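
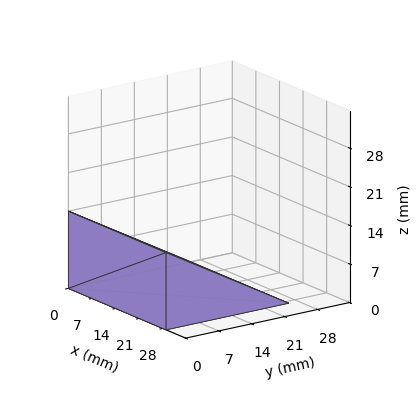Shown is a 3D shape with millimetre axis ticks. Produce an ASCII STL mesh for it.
Reading the render: the shape is a wedge (ramp): 29 × 26 mm base, rising to 14 mm along the y=0 edge and sloping linearly to z=0 at y=26 (dimensions read to the nearest mm from the axis ticks). For the STL, each face is triangulated and given an outward normal.

solid part
  facet normal 0.0000 0.0000 -1.0000
    outer loop
      vertex 29.000 26.000 0.000
      vertex 29.000 0.000 0.000
      vertex 0.000 0.000 0.000
    endloop
  endfacet
  facet normal 0.0000 0.0000 -1.0000
    outer loop
      vertex 0.000 26.000 0.000
      vertex 29.000 26.000 0.000
      vertex 0.000 0.000 0.000
    endloop
  endfacet
  facet normal 0.0000 -1.0000 0.0000
    outer loop
      vertex 0.000 0.000 0.000
      vertex 29.000 0.000 0.000
      vertex 29.000 0.000 14.000
    endloop
  endfacet
  facet normal 0.0000 -1.0000 0.0000
    outer loop
      vertex 0.000 0.000 0.000
      vertex 29.000 0.000 14.000
      vertex 0.000 0.000 14.000
    endloop
  endfacet
  facet normal 0.0000 0.4741 0.8805
    outer loop
      vertex 0.000 0.000 14.000
      vertex 29.000 0.000 14.000
      vertex 29.000 26.000 0.000
    endloop
  endfacet
  facet normal 0.0000 0.4741 0.8805
    outer loop
      vertex 0.000 0.000 14.000
      vertex 29.000 26.000 0.000
      vertex 0.000 26.000 0.000
    endloop
  endfacet
  facet normal -1.0000 0.0000 0.0000
    outer loop
      vertex 0.000 0.000 14.000
      vertex 0.000 26.000 0.000
      vertex 0.000 0.000 0.000
    endloop
  endfacet
  facet normal 1.0000 0.0000 0.0000
    outer loop
      vertex 29.000 0.000 0.000
      vertex 29.000 26.000 0.000
      vertex 29.000 0.000 14.000
    endloop
  endfacet
endsolid part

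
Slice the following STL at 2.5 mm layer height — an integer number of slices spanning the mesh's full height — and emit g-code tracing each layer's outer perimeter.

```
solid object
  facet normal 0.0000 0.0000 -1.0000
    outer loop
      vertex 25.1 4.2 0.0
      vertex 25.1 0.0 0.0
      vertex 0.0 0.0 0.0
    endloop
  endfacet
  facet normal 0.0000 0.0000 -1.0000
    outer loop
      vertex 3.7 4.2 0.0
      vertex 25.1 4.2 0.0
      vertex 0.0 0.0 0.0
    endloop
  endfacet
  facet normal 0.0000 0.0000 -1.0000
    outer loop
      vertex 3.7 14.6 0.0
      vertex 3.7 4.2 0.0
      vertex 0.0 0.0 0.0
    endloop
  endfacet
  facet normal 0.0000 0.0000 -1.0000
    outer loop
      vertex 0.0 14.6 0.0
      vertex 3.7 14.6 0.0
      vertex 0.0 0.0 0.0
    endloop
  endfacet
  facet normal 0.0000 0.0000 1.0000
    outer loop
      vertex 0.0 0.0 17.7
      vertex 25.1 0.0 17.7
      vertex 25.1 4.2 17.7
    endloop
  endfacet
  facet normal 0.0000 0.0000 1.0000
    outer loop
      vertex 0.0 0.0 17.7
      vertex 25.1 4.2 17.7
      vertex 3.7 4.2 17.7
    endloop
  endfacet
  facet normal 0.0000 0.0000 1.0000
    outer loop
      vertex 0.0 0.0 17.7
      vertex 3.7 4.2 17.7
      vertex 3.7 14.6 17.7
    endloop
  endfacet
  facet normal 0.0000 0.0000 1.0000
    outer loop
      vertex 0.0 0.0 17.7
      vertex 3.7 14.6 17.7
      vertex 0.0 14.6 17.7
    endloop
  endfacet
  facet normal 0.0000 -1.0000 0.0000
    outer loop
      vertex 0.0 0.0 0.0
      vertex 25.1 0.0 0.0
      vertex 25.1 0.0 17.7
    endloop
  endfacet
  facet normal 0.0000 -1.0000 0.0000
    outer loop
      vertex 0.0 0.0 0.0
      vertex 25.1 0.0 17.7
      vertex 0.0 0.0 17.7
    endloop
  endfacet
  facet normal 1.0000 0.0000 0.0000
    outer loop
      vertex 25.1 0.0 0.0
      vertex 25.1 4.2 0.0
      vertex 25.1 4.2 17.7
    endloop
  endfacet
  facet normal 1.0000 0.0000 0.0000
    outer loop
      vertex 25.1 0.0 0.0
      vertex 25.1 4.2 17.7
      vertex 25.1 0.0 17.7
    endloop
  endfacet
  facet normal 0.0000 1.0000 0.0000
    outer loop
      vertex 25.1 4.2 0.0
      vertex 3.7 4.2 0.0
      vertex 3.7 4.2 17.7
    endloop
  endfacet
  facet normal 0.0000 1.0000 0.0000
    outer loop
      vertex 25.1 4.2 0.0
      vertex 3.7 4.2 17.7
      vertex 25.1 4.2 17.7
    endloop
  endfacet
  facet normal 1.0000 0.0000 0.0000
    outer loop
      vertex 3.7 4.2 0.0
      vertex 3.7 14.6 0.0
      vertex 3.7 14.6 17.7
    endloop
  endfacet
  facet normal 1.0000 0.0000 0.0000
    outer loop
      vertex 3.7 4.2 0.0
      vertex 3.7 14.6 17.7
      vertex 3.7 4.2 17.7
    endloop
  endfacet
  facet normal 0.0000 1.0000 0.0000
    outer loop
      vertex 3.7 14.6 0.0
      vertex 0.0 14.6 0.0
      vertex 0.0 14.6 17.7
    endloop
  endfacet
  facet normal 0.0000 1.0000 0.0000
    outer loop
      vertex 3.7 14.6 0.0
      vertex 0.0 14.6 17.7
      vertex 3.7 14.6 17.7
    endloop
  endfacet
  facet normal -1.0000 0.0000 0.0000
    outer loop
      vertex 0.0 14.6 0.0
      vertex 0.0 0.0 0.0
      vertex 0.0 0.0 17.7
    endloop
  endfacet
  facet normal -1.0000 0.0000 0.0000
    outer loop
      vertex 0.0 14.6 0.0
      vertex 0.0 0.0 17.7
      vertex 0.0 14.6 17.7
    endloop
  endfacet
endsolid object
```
; perimeter-only toolpath
G21 ; units = mm
G90 ; absolute positioning
G28 ; home
; layer 1
G0 Z2.5
G0 X0.0 Y0.0
G1 X25.1 Y0.0
G1 X25.1 Y4.2
G1 X3.7 Y4.2
G1 X3.7 Y14.6
G1 X0.0 Y14.6
G1 X0.0 Y0.0
; layer 2
G0 Z5.1
G0 X0.0 Y0.0
G1 X25.1 Y0.0
G1 X25.1 Y4.2
G1 X3.7 Y4.2
G1 X3.7 Y14.6
G1 X0.0 Y14.6
G1 X0.0 Y0.0
; layer 3
G0 Z7.6
G0 X0.0 Y0.0
G1 X25.1 Y0.0
G1 X25.1 Y4.2
G1 X3.7 Y4.2
G1 X3.7 Y14.6
G1 X0.0 Y14.6
G1 X0.0 Y0.0
; layer 4
G0 Z10.1
G0 X0.0 Y0.0
G1 X25.1 Y0.0
G1 X25.1 Y4.2
G1 X3.7 Y4.2
G1 X3.7 Y14.6
G1 X0.0 Y14.6
G1 X0.0 Y0.0
; layer 5
G0 Z12.6
G0 X0.0 Y0.0
G1 X25.1 Y0.0
G1 X25.1 Y4.2
G1 X3.7 Y4.2
G1 X3.7 Y14.6
G1 X0.0 Y14.6
G1 X0.0 Y0.0
; layer 6
G0 Z15.2
G0 X0.0 Y0.0
G1 X25.1 Y0.0
G1 X25.1 Y4.2
G1 X3.7 Y4.2
G1 X3.7 Y14.6
G1 X0.0 Y14.6
G1 X0.0 Y0.0
; layer 7
G0 Z17.7
G0 X0.0 Y0.0
G1 X25.1 Y0.0
G1 X25.1 Y4.2
G1 X3.7 Y4.2
G1 X3.7 Y14.6
G1 X0.0 Y14.6
G1 X0.0 Y0.0
M2 ; end

The solid is an L-shaped prism: outer 25.1 × 14.6 mm, arm thicknesses ≈ 4.2 mm (horizontal) and 3.7 mm (vertical), extruded 17.7 mm in z. Slicing at Δz = 2.5 mm — 7 equal slices spanning the solid's height, so layer i sits at z = i·h/7 — gives 7 non-empty perimeters. Each is a 6-segment closed polygon; G0 lifts to the layer z and rapids to the start vertex, then G1 traces the edges.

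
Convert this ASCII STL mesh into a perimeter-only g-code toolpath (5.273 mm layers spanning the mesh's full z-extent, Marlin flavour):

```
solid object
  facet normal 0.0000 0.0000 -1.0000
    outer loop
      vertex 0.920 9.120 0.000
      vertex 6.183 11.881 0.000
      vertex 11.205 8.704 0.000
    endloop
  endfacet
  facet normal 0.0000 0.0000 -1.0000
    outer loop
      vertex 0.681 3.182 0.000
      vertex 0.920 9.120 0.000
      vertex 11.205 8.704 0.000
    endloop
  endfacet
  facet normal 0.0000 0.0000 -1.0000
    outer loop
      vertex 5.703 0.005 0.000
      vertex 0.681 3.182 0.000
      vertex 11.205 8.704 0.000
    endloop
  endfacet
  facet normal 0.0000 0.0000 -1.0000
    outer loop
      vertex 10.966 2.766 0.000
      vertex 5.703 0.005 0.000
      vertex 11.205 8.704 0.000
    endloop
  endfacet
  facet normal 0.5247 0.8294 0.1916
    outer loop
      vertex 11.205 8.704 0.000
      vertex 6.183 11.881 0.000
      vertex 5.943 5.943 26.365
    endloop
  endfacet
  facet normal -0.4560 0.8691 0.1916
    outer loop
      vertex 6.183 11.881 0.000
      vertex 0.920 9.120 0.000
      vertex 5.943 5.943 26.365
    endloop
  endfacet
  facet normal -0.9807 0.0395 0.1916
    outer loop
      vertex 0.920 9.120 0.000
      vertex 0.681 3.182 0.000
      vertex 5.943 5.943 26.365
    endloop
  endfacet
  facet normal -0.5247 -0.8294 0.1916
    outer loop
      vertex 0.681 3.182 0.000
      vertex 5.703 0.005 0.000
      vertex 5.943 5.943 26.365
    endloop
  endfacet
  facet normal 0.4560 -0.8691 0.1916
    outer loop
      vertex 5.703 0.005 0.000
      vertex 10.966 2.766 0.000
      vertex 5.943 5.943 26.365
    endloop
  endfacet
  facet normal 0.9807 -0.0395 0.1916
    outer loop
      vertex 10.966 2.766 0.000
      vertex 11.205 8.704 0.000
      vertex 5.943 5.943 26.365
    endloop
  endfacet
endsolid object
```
; perimeter-only toolpath
G21 ; units = mm
G90 ; absolute positioning
G28 ; home
; layer 1
G0 Z5.273
G0 X10.153 Y8.152
G1 X6.135 Y10.693
G1 X1.925 Y8.485
G1 X1.733 Y3.734
G1 X5.751 Y1.193
G1 X9.961 Y3.401
G1 X10.153 Y8.152
; layer 2
G0 Z10.546
G0 X9.100 Y7.600
G1 X6.087 Y9.506
G1 X2.929 Y7.849
G1 X2.786 Y4.286
G1 X5.799 Y2.380
G1 X8.957 Y4.037
G1 X9.100 Y7.600
; layer 3
G0 Z15.819
G0 X8.048 Y7.047
G1 X6.039 Y8.318
G1 X3.934 Y7.214
G1 X3.838 Y4.839
G1 X5.847 Y3.568
G1 X7.952 Y4.672
G1 X8.048 Y7.047
; layer 4
G0 Z21.092
G0 X6.995 Y6.495
G1 X5.991 Y7.131
G1 X4.938 Y6.578
G1 X4.891 Y5.391
G1 X5.895 Y4.755
G1 X6.948 Y5.308
G1 X6.995 Y6.495
M2 ; end

The solid is a regular 6-sided pyramid, base circumscribed radius ≈ 5.94 mm, apex at z ≈ 26.4 mm. Slicing at Δz = 5.273 mm — 5 equal slices spanning the solid's height, so layer i sits at z = i·h/5 — gives 4 non-empty perimeters. Each is a 6-segment closed polygon; G0 lifts to the layer z and rapids to the start vertex, then G1 traces the edges. The cross-section shrinks linearly with z (the slice at the apex is degenerate and omitted).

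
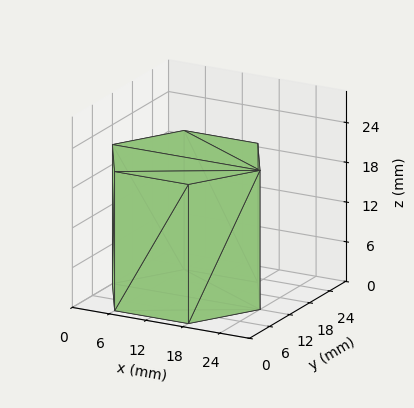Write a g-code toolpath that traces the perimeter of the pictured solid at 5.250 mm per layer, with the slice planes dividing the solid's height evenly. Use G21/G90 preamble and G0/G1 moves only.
Reading the render: the shape is a regular 6-sided prism (a cylinder approximated with 6 flat sides), circumscribed radius ≈ 12 mm, height ≈ 21 mm (dimensions read to the nearest mm from the axis ticks). For the g-code, the solid's height is divided into equal slices at the stated Δz and each level perimeter traced with G1 moves after a G0 lift.

; perimeter-only toolpath
G21 ; units = mm
G90 ; absolute positioning
G28 ; home
; layer 1
G0 Z5.250
G0 X24.000 Y12.000
G1 X18.000 Y22.392
G1 X6.000 Y22.392
G1 X0.000 Y12.000
G1 X6.000 Y1.608
G1 X18.000 Y1.608
G1 X24.000 Y12.000
; layer 2
G0 Z10.500
G0 X24.000 Y12.000
G1 X18.000 Y22.392
G1 X6.000 Y22.392
G1 X0.000 Y12.000
G1 X6.000 Y1.608
G1 X18.000 Y1.608
G1 X24.000 Y12.000
; layer 3
G0 Z15.750
G0 X24.000 Y12.000
G1 X18.000 Y22.392
G1 X6.000 Y22.392
G1 X0.000 Y12.000
G1 X6.000 Y1.608
G1 X18.000 Y1.608
G1 X24.000 Y12.000
; layer 4
G0 Z21.000
G0 X24.000 Y12.000
G1 X18.000 Y22.392
G1 X6.000 Y22.392
G1 X0.000 Y12.000
G1 X6.000 Y1.608
G1 X18.000 Y1.608
G1 X24.000 Y12.000
M2 ; end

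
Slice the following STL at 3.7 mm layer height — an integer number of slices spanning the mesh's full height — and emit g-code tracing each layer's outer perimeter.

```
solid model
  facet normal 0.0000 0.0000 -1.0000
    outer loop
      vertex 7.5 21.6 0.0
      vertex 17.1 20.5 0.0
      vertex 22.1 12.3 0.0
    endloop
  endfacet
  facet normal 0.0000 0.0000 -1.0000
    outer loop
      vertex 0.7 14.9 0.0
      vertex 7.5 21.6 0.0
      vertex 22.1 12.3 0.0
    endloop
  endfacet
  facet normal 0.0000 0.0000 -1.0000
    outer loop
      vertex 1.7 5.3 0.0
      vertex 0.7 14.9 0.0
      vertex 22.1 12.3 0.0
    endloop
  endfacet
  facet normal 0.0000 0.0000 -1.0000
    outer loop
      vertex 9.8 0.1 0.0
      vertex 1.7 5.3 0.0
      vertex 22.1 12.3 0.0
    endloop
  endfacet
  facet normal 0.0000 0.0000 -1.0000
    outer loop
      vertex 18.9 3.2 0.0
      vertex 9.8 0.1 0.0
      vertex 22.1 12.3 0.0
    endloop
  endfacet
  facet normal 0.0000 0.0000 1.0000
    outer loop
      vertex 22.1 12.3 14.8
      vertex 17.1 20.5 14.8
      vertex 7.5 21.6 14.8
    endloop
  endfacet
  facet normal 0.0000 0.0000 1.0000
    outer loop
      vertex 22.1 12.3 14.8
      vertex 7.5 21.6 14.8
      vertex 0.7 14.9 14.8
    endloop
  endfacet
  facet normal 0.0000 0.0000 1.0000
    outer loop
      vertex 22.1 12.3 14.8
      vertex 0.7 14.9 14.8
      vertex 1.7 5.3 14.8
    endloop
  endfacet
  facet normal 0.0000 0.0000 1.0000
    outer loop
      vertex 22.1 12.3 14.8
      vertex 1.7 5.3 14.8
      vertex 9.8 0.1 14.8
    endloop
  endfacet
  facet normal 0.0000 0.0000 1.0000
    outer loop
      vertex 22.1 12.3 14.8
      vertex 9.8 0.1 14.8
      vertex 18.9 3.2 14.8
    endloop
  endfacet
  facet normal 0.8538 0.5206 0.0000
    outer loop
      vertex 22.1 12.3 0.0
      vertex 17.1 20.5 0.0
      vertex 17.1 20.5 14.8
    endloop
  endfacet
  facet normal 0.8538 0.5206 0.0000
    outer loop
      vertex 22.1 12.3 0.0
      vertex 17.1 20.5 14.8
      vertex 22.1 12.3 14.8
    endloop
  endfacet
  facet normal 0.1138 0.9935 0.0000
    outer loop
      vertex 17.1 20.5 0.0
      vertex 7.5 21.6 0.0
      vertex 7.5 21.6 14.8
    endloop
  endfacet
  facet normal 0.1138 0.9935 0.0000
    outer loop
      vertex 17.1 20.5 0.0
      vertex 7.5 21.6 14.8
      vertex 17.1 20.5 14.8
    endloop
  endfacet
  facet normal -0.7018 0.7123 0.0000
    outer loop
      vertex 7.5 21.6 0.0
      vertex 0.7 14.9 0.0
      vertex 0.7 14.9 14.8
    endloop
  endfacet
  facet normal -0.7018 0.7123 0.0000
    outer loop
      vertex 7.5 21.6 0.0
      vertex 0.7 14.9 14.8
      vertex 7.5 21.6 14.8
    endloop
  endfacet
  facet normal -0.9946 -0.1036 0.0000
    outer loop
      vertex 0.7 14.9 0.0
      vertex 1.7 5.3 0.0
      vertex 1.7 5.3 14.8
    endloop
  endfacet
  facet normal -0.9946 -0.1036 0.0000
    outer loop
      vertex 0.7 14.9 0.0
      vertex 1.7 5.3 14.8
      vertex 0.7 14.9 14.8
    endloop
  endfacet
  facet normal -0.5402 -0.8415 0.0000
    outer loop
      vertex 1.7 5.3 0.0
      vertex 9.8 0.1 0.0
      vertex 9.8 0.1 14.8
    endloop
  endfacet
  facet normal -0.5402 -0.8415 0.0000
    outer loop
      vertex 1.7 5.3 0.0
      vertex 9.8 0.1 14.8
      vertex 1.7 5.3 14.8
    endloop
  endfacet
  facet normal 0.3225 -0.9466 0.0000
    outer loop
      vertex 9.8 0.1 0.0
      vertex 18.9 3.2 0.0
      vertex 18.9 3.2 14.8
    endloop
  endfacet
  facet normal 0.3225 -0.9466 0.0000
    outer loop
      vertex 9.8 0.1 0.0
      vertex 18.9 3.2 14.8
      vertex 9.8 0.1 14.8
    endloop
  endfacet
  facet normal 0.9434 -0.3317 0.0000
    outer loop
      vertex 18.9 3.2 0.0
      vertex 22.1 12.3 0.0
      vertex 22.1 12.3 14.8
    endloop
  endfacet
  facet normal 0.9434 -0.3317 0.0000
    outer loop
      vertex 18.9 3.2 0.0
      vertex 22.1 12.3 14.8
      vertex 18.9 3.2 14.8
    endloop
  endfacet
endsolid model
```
; perimeter-only toolpath
G21 ; units = mm
G90 ; absolute positioning
G28 ; home
; layer 1
G0 Z3.7
G0 X22.1 Y12.3
G1 X17.1 Y20.5
G1 X7.5 Y21.6
G1 X0.7 Y14.9
G1 X1.7 Y5.3
G1 X9.8 Y0.1
G1 X18.9 Y3.2
G1 X22.1 Y12.3
; layer 2
G0 Z7.4
G0 X22.1 Y12.3
G1 X17.1 Y20.5
G1 X7.5 Y21.6
G1 X0.7 Y14.9
G1 X1.7 Y5.3
G1 X9.8 Y0.1
G1 X18.9 Y3.2
G1 X22.1 Y12.3
; layer 3
G0 Z11.1
G0 X22.1 Y12.3
G1 X17.1 Y20.5
G1 X7.5 Y21.6
G1 X0.7 Y14.9
G1 X1.7 Y5.3
G1 X9.8 Y0.1
G1 X18.9 Y3.2
G1 X22.1 Y12.3
; layer 4
G0 Z14.8
G0 X22.1 Y12.3
G1 X17.1 Y20.5
G1 X7.5 Y21.6
G1 X0.7 Y14.9
G1 X1.7 Y5.3
G1 X9.8 Y0.1
G1 X18.9 Y3.2
G1 X22.1 Y12.3
M2 ; end

The solid is a regular 7-sided prism (a cylinder approximated with 7 flat sides), circumscribed radius ≈ 11.1 mm, height ≈ 14.8 mm. Slicing at Δz = 3.7 mm — 4 equal slices spanning the solid's height, so layer i sits at z = i·h/4 — gives 4 non-empty perimeters. Each is a 7-segment closed polygon; G0 lifts to the layer z and rapids to the start vertex, then G1 traces the edges.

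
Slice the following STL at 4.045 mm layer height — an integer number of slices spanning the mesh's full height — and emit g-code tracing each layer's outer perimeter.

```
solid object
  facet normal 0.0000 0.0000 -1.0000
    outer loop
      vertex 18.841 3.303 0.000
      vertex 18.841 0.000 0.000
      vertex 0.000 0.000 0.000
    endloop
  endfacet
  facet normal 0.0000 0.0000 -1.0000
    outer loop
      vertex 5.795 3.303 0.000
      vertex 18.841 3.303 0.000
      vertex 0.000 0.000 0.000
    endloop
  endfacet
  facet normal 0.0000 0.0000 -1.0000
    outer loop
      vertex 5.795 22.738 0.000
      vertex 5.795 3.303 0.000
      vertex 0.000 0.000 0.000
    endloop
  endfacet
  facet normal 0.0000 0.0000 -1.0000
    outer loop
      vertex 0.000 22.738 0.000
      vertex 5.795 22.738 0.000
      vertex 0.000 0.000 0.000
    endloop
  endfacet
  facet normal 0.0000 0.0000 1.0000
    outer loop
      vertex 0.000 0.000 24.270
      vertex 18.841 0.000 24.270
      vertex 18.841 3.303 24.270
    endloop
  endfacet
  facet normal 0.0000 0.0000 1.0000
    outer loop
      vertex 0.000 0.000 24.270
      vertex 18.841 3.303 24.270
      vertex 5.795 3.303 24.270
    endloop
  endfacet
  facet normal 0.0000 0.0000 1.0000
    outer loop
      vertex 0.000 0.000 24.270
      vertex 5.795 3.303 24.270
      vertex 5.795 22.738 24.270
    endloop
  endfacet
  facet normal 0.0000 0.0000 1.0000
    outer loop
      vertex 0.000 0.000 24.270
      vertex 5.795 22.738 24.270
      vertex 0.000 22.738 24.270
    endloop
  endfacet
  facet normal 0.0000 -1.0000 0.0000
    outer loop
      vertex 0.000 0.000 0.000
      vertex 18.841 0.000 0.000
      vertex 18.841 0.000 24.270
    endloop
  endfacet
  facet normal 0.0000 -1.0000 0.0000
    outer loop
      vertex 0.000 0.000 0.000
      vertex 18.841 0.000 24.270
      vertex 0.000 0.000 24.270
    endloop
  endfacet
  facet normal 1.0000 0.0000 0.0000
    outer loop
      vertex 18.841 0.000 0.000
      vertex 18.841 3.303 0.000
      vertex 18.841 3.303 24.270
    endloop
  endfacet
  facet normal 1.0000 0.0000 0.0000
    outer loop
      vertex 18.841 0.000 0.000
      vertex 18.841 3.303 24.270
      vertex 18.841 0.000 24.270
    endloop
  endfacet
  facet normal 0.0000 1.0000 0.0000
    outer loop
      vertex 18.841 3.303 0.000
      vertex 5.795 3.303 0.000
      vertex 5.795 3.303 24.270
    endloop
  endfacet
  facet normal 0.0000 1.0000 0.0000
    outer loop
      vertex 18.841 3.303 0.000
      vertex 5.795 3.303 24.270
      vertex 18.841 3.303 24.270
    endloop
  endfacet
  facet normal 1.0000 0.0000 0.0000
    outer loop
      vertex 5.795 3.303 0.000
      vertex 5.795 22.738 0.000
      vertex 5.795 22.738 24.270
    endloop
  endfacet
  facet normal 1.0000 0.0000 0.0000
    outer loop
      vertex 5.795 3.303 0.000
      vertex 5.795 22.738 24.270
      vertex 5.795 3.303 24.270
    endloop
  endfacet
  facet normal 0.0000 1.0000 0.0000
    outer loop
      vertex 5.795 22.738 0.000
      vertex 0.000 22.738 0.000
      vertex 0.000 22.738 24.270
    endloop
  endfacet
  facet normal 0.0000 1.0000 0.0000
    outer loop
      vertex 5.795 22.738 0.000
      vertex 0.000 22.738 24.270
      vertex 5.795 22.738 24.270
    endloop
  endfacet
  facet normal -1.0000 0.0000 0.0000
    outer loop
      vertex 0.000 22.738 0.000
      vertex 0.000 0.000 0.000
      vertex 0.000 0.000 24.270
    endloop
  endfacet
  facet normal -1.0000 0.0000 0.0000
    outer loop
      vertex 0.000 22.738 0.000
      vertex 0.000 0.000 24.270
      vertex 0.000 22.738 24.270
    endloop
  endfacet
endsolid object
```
; perimeter-only toolpath
G21 ; units = mm
G90 ; absolute positioning
G28 ; home
; layer 1
G0 Z4.045
G0 X0.000 Y0.000
G1 X18.841 Y0.000
G1 X18.841 Y3.303
G1 X5.795 Y3.303
G1 X5.795 Y22.738
G1 X0.000 Y22.738
G1 X0.000 Y0.000
; layer 2
G0 Z8.090
G0 X0.000 Y0.000
G1 X18.841 Y0.000
G1 X18.841 Y3.303
G1 X5.795 Y3.303
G1 X5.795 Y22.738
G1 X0.000 Y22.738
G1 X0.000 Y0.000
; layer 3
G0 Z12.135
G0 X0.000 Y0.000
G1 X18.841 Y0.000
G1 X18.841 Y3.303
G1 X5.795 Y3.303
G1 X5.795 Y22.738
G1 X0.000 Y22.738
G1 X0.000 Y0.000
; layer 4
G0 Z16.180
G0 X0.000 Y0.000
G1 X18.841 Y0.000
G1 X18.841 Y3.303
G1 X5.795 Y3.303
G1 X5.795 Y22.738
G1 X0.000 Y22.738
G1 X0.000 Y0.000
; layer 5
G0 Z20.225
G0 X0.000 Y0.000
G1 X18.841 Y0.000
G1 X18.841 Y3.303
G1 X5.795 Y3.303
G1 X5.795 Y22.738
G1 X0.000 Y22.738
G1 X0.000 Y0.000
; layer 6
G0 Z24.270
G0 X0.000 Y0.000
G1 X18.841 Y0.000
G1 X18.841 Y3.303
G1 X5.795 Y3.303
G1 X5.795 Y22.738
G1 X0.000 Y22.738
G1 X0.000 Y0.000
M2 ; end

The solid is an L-shaped prism: outer 18.8 × 22.7 mm, arm thicknesses ≈ 3.3 mm (horizontal) and 5.79 mm (vertical), extruded 24.3 mm in z. Slicing at Δz = 4.045 mm — 6 equal slices spanning the solid's height, so layer i sits at z = i·h/6 — gives 6 non-empty perimeters. Each is a 6-segment closed polygon; G0 lifts to the layer z and rapids to the start vertex, then G1 traces the edges.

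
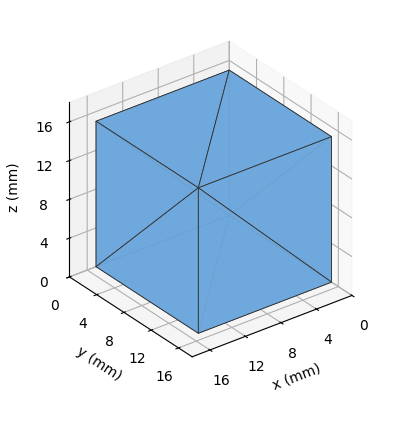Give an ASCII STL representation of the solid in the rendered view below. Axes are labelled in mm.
Reading the render: the shape is a rectangular box, roughly 15 × 15 mm footprint and 15 mm tall (dimensions read to the nearest mm from the axis ticks). For the STL, each face is triangulated and given an outward normal.

solid part
  facet normal 0.0000 0.0000 -1.0000
    outer loop
      vertex 15.00 15.00 0.00
      vertex 15.00 0.00 0.00
      vertex 0.00 0.00 0.00
    endloop
  endfacet
  facet normal 0.0000 0.0000 -1.0000
    outer loop
      vertex 0.00 15.00 0.00
      vertex 15.00 15.00 0.00
      vertex 0.00 0.00 0.00
    endloop
  endfacet
  facet normal 0.0000 0.0000 1.0000
    outer loop
      vertex 0.00 0.00 15.00
      vertex 15.00 0.00 15.00
      vertex 15.00 15.00 15.00
    endloop
  endfacet
  facet normal 0.0000 0.0000 1.0000
    outer loop
      vertex 0.00 0.00 15.00
      vertex 15.00 15.00 15.00
      vertex 0.00 15.00 15.00
    endloop
  endfacet
  facet normal 0.0000 -1.0000 0.0000
    outer loop
      vertex 0.00 0.00 0.00
      vertex 15.00 0.00 0.00
      vertex 15.00 0.00 15.00
    endloop
  endfacet
  facet normal 0.0000 -1.0000 0.0000
    outer loop
      vertex 0.00 0.00 0.00
      vertex 15.00 0.00 15.00
      vertex 0.00 0.00 15.00
    endloop
  endfacet
  facet normal 0.0000 1.0000 0.0000
    outer loop
      vertex 15.00 15.00 15.00
      vertex 15.00 15.00 0.00
      vertex 0.00 15.00 0.00
    endloop
  endfacet
  facet normal 0.0000 1.0000 0.0000
    outer loop
      vertex 0.00 15.00 15.00
      vertex 15.00 15.00 15.00
      vertex 0.00 15.00 0.00
    endloop
  endfacet
  facet normal -1.0000 0.0000 0.0000
    outer loop
      vertex 0.00 15.00 15.00
      vertex 0.00 15.00 0.00
      vertex 0.00 0.00 0.00
    endloop
  endfacet
  facet normal -1.0000 0.0000 0.0000
    outer loop
      vertex 0.00 0.00 15.00
      vertex 0.00 15.00 15.00
      vertex 0.00 0.00 0.00
    endloop
  endfacet
  facet normal 1.0000 0.0000 0.0000
    outer loop
      vertex 15.00 0.00 0.00
      vertex 15.00 15.00 0.00
      vertex 15.00 15.00 15.00
    endloop
  endfacet
  facet normal 1.0000 0.0000 0.0000
    outer loop
      vertex 15.00 0.00 0.00
      vertex 15.00 15.00 15.00
      vertex 15.00 0.00 15.00
    endloop
  endfacet
endsolid part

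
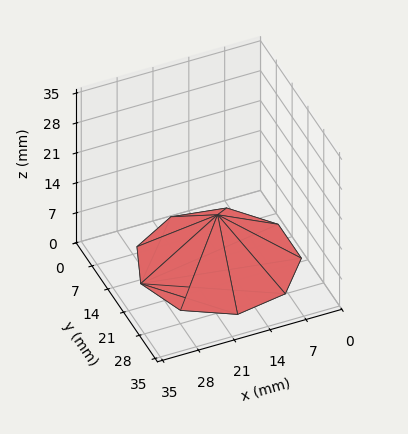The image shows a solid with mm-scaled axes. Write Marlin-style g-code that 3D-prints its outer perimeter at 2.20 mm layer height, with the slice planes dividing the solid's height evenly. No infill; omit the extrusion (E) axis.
Reading the render: the shape is a regular 9-sided pyramid, base circumscribed radius ≈ 15 mm, apex at z ≈ 11 mm (dimensions read to the nearest mm from the axis ticks). For the g-code, the solid's height is divided into equal slices at the stated Δz and each level perimeter traced with G1 moves after a G0 lift.

; perimeter-only toolpath
G21 ; units = mm
G90 ; absolute positioning
G28 ; home
; layer 1
G0 Z2.20
G0 X27.00 Y15.00
G1 X24.19 Y22.71
G1 X17.08 Y26.82
G1 X9.00 Y25.39
G1 X3.72 Y19.10
G1 X3.72 Y10.90
G1 X9.00 Y4.61
G1 X17.08 Y3.18
G1 X24.19 Y7.29
G1 X27.00 Y15.00
; layer 2
G0 Z4.40
G0 X24.00 Y15.00
G1 X21.89 Y20.78
G1 X16.56 Y23.86
G1 X10.50 Y22.79
G1 X6.54 Y18.08
G1 X6.54 Y11.92
G1 X10.50 Y7.21
G1 X16.56 Y6.14
G1 X21.89 Y9.22
G1 X24.00 Y15.00
; layer 3
G0 Z6.60
G0 X21.00 Y15.00
G1 X19.60 Y18.86
G1 X16.04 Y20.91
G1 X12.00 Y20.20
G1 X9.36 Y17.05
G1 X9.36 Y12.95
G1 X12.00 Y9.80
G1 X16.04 Y9.09
G1 X19.60 Y11.14
G1 X21.00 Y15.00
; layer 4
G0 Z8.80
G0 X18.00 Y15.00
G1 X17.30 Y16.93
G1 X15.52 Y17.95
G1 X13.50 Y17.60
G1 X12.18 Y16.03
G1 X12.18 Y13.97
G1 X13.50 Y12.40
G1 X15.52 Y12.05
G1 X17.30 Y13.07
G1 X18.00 Y15.00
M2 ; end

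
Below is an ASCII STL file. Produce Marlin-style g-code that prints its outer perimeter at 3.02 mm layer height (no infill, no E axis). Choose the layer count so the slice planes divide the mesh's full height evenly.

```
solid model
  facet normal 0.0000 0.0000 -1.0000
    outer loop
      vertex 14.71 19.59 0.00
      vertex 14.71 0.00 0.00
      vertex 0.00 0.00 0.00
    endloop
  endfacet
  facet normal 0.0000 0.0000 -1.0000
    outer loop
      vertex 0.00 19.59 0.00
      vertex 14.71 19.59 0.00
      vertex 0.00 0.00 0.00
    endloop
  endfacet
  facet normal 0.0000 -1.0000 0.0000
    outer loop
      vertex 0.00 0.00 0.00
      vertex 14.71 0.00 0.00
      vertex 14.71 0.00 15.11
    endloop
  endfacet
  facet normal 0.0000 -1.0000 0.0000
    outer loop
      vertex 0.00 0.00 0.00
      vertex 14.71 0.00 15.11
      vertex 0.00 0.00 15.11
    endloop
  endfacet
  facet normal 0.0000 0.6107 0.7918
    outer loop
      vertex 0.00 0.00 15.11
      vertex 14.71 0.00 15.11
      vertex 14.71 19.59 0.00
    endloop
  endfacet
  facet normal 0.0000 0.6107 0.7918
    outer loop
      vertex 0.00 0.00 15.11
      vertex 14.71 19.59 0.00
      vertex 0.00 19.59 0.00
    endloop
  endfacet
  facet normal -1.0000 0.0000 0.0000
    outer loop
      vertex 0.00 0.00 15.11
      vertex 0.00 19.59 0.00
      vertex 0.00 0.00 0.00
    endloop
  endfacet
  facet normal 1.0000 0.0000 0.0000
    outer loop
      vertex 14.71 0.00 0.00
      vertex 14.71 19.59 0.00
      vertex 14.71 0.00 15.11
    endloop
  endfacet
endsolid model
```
; perimeter-only toolpath
G21 ; units = mm
G90 ; absolute positioning
G28 ; home
; layer 1
G0 Z3.02
G0 X0.00 Y0.00
G1 X14.71 Y0.00
G1 X14.71 Y15.67
G1 X0.00 Y15.67
G1 X0.00 Y0.00
; layer 2
G0 Z6.04
G0 X0.00 Y0.00
G1 X14.71 Y0.00
G1 X14.71 Y11.75
G1 X0.00 Y11.75
G1 X0.00 Y0.00
; layer 3
G0 Z9.07
G0 X0.00 Y0.00
G1 X14.71 Y0.00
G1 X14.71 Y7.84
G1 X0.00 Y7.84
G1 X0.00 Y0.00
; layer 4
G0 Z12.09
G0 X0.00 Y0.00
G1 X14.71 Y0.00
G1 X14.71 Y3.92
G1 X0.00 Y3.92
G1 X0.00 Y0.00
M2 ; end

The solid is a wedge (ramp): 14.7 × 19.6 mm base, rising to 15.1 mm along the y=0 edge and sloping linearly to z=0 at y=19.6. Slicing at Δz = 3.02 mm — 5 equal slices spanning the solid's height, so layer i sits at z = i·h/5 — gives 4 non-empty perimeters. Each is a 4-segment closed polygon; G0 lifts to the layer z and rapids to the start vertex, then G1 traces the edges. The cross-section shrinks linearly with z (the slice at the apex is degenerate and omitted).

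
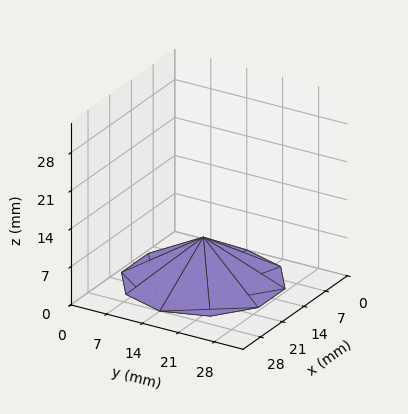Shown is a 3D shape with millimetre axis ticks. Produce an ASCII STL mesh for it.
Reading the render: the shape is a regular 10-sided pyramid, base circumscribed radius ≈ 14 mm, apex at z ≈ 8 mm (dimensions read to the nearest mm from the axis ticks). For the STL, each face is triangulated and given an outward normal.

solid part
  facet normal 0.0000 0.0000 -1.0000
    outer loop
      vertex 18.326 27.315 0.000
      vertex 25.326 22.229 0.000
      vertex 28.000 14.000 0.000
    endloop
  endfacet
  facet normal 0.0000 0.0000 -1.0000
    outer loop
      vertex 9.674 27.315 0.000
      vertex 18.326 27.315 0.000
      vertex 28.000 14.000 0.000
    endloop
  endfacet
  facet normal 0.0000 0.0000 -1.0000
    outer loop
      vertex 2.674 22.229 0.000
      vertex 9.674 27.315 0.000
      vertex 28.000 14.000 0.000
    endloop
  endfacet
  facet normal 0.0000 0.0000 -1.0000
    outer loop
      vertex 0.000 14.000 0.000
      vertex 2.674 22.229 0.000
      vertex 28.000 14.000 0.000
    endloop
  endfacet
  facet normal 0.0000 0.0000 -1.0000
    outer loop
      vertex 2.674 5.771 0.000
      vertex 0.000 14.000 0.000
      vertex 28.000 14.000 0.000
    endloop
  endfacet
  facet normal 0.0000 0.0000 -1.0000
    outer loop
      vertex 9.674 0.685 0.000
      vertex 2.674 5.771 0.000
      vertex 28.000 14.000 0.000
    endloop
  endfacet
  facet normal 0.0000 0.0000 -1.0000
    outer loop
      vertex 18.326 0.685 0.000
      vertex 9.674 0.685 0.000
      vertex 28.000 14.000 0.000
    endloop
  endfacet
  facet normal 0.0000 0.0000 -1.0000
    outer loop
      vertex 25.326 5.771 0.000
      vertex 18.326 0.685 0.000
      vertex 28.000 14.000 0.000
    endloop
  endfacet
  facet normal 0.4898 0.1592 0.8572
    outer loop
      vertex 28.000 14.000 0.000
      vertex 25.326 22.229 0.000
      vertex 14.000 14.000 8.000
    endloop
  endfacet
  facet normal 0.3027 0.4167 0.8572
    outer loop
      vertex 25.326 22.229 0.000
      vertex 18.326 27.315 0.000
      vertex 14.000 14.000 8.000
    endloop
  endfacet
  facet normal 0.0000 0.5150 0.8572
    outer loop
      vertex 18.326 27.315 0.000
      vertex 9.674 27.315 0.000
      vertex 14.000 14.000 8.000
    endloop
  endfacet
  facet normal -0.3027 0.4167 0.8572
    outer loop
      vertex 9.674 27.315 0.000
      vertex 2.674 22.229 0.000
      vertex 14.000 14.000 8.000
    endloop
  endfacet
  facet normal -0.4898 0.1592 0.8572
    outer loop
      vertex 2.674 22.229 0.000
      vertex 0.000 14.000 0.000
      vertex 14.000 14.000 8.000
    endloop
  endfacet
  facet normal -0.4898 -0.1592 0.8572
    outer loop
      vertex 0.000 14.000 0.000
      vertex 2.674 5.771 0.000
      vertex 14.000 14.000 8.000
    endloop
  endfacet
  facet normal -0.3027 -0.4167 0.8572
    outer loop
      vertex 2.674 5.771 0.000
      vertex 9.674 0.685 0.000
      vertex 14.000 14.000 8.000
    endloop
  endfacet
  facet normal 0.0000 -0.5150 0.8572
    outer loop
      vertex 9.674 0.685 0.000
      vertex 18.326 0.685 0.000
      vertex 14.000 14.000 8.000
    endloop
  endfacet
  facet normal 0.3027 -0.4167 0.8572
    outer loop
      vertex 18.326 0.685 0.000
      vertex 25.326 5.771 0.000
      vertex 14.000 14.000 8.000
    endloop
  endfacet
  facet normal 0.4898 -0.1592 0.8572
    outer loop
      vertex 25.326 5.771 0.000
      vertex 28.000 14.000 0.000
      vertex 14.000 14.000 8.000
    endloop
  endfacet
endsolid part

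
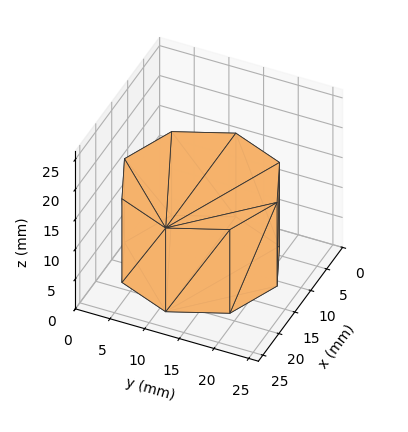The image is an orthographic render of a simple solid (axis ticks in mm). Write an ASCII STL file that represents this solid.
Reading the render: the shape is a regular 8-sided prism (a cylinder approximated with 8 flat sides), circumscribed radius ≈ 11 mm, height ≈ 14 mm (dimensions read to the nearest mm from the axis ticks). For the STL, each face is triangulated and given an outward normal.

solid part
  facet normal 0.0000 0.0000 -1.0000
    outer loop
      vertex 11.00 22.00 0.00
      vertex 18.78 18.78 0.00
      vertex 22.00 11.00 0.00
    endloop
  endfacet
  facet normal 0.0000 0.0000 -1.0000
    outer loop
      vertex 3.22 18.78 0.00
      vertex 11.00 22.00 0.00
      vertex 22.00 11.00 0.00
    endloop
  endfacet
  facet normal 0.0000 0.0000 -1.0000
    outer loop
      vertex 0.00 11.00 0.00
      vertex 3.22 18.78 0.00
      vertex 22.00 11.00 0.00
    endloop
  endfacet
  facet normal 0.0000 0.0000 -1.0000
    outer loop
      vertex 3.22 3.22 0.00
      vertex 0.00 11.00 0.00
      vertex 22.00 11.00 0.00
    endloop
  endfacet
  facet normal 0.0000 0.0000 -1.0000
    outer loop
      vertex 11.00 0.00 0.00
      vertex 3.22 3.22 0.00
      vertex 22.00 11.00 0.00
    endloop
  endfacet
  facet normal 0.0000 0.0000 -1.0000
    outer loop
      vertex 18.78 3.22 0.00
      vertex 11.00 0.00 0.00
      vertex 22.00 11.00 0.00
    endloop
  endfacet
  facet normal 0.0000 0.0000 1.0000
    outer loop
      vertex 22.00 11.00 14.00
      vertex 18.78 18.78 14.00
      vertex 11.00 22.00 14.00
    endloop
  endfacet
  facet normal 0.0000 0.0000 1.0000
    outer loop
      vertex 22.00 11.00 14.00
      vertex 11.00 22.00 14.00
      vertex 3.22 18.78 14.00
    endloop
  endfacet
  facet normal 0.0000 0.0000 1.0000
    outer loop
      vertex 22.00 11.00 14.00
      vertex 3.22 18.78 14.00
      vertex 0.00 11.00 14.00
    endloop
  endfacet
  facet normal 0.0000 0.0000 1.0000
    outer loop
      vertex 22.00 11.00 14.00
      vertex 0.00 11.00 14.00
      vertex 3.22 3.22 14.00
    endloop
  endfacet
  facet normal 0.0000 0.0000 1.0000
    outer loop
      vertex 22.00 11.00 14.00
      vertex 3.22 3.22 14.00
      vertex 11.00 0.00 14.00
    endloop
  endfacet
  facet normal 0.0000 0.0000 1.0000
    outer loop
      vertex 22.00 11.00 14.00
      vertex 11.00 0.00 14.00
      vertex 18.78 3.22 14.00
    endloop
  endfacet
  facet normal 0.9240 0.3824 0.0000
    outer loop
      vertex 22.00 11.00 0.00
      vertex 18.78 18.78 0.00
      vertex 18.78 18.78 14.00
    endloop
  endfacet
  facet normal 0.9240 0.3824 0.0000
    outer loop
      vertex 22.00 11.00 0.00
      vertex 18.78 18.78 14.00
      vertex 22.00 11.00 14.00
    endloop
  endfacet
  facet normal 0.3824 0.9240 0.0000
    outer loop
      vertex 18.78 18.78 0.00
      vertex 11.00 22.00 0.00
      vertex 11.00 22.00 14.00
    endloop
  endfacet
  facet normal 0.3824 0.9240 0.0000
    outer loop
      vertex 18.78 18.78 0.00
      vertex 11.00 22.00 14.00
      vertex 18.78 18.78 14.00
    endloop
  endfacet
  facet normal -0.3824 0.9240 0.0000
    outer loop
      vertex 11.00 22.00 0.00
      vertex 3.22 18.78 0.00
      vertex 3.22 18.78 14.00
    endloop
  endfacet
  facet normal -0.3824 0.9240 0.0000
    outer loop
      vertex 11.00 22.00 0.00
      vertex 3.22 18.78 14.00
      vertex 11.00 22.00 14.00
    endloop
  endfacet
  facet normal -0.9240 0.3824 0.0000
    outer loop
      vertex 3.22 18.78 0.00
      vertex 0.00 11.00 0.00
      vertex 0.00 11.00 14.00
    endloop
  endfacet
  facet normal -0.9240 0.3824 0.0000
    outer loop
      vertex 3.22 18.78 0.00
      vertex 0.00 11.00 14.00
      vertex 3.22 18.78 14.00
    endloop
  endfacet
  facet normal -0.9240 -0.3824 0.0000
    outer loop
      vertex 0.00 11.00 0.00
      vertex 3.22 3.22 0.00
      vertex 3.22 3.22 14.00
    endloop
  endfacet
  facet normal -0.9240 -0.3824 0.0000
    outer loop
      vertex 0.00 11.00 0.00
      vertex 3.22 3.22 14.00
      vertex 0.00 11.00 14.00
    endloop
  endfacet
  facet normal -0.3824 -0.9240 0.0000
    outer loop
      vertex 3.22 3.22 0.00
      vertex 11.00 0.00 0.00
      vertex 11.00 0.00 14.00
    endloop
  endfacet
  facet normal -0.3824 -0.9240 0.0000
    outer loop
      vertex 3.22 3.22 0.00
      vertex 11.00 0.00 14.00
      vertex 3.22 3.22 14.00
    endloop
  endfacet
  facet normal 0.3824 -0.9240 0.0000
    outer loop
      vertex 11.00 0.00 0.00
      vertex 18.78 3.22 0.00
      vertex 18.78 3.22 14.00
    endloop
  endfacet
  facet normal 0.3824 -0.9240 0.0000
    outer loop
      vertex 11.00 0.00 0.00
      vertex 18.78 3.22 14.00
      vertex 11.00 0.00 14.00
    endloop
  endfacet
  facet normal 0.9240 -0.3824 0.0000
    outer loop
      vertex 18.78 3.22 0.00
      vertex 22.00 11.00 0.00
      vertex 22.00 11.00 14.00
    endloop
  endfacet
  facet normal 0.9240 -0.3824 0.0000
    outer loop
      vertex 18.78 3.22 0.00
      vertex 22.00 11.00 14.00
      vertex 18.78 3.22 14.00
    endloop
  endfacet
endsolid part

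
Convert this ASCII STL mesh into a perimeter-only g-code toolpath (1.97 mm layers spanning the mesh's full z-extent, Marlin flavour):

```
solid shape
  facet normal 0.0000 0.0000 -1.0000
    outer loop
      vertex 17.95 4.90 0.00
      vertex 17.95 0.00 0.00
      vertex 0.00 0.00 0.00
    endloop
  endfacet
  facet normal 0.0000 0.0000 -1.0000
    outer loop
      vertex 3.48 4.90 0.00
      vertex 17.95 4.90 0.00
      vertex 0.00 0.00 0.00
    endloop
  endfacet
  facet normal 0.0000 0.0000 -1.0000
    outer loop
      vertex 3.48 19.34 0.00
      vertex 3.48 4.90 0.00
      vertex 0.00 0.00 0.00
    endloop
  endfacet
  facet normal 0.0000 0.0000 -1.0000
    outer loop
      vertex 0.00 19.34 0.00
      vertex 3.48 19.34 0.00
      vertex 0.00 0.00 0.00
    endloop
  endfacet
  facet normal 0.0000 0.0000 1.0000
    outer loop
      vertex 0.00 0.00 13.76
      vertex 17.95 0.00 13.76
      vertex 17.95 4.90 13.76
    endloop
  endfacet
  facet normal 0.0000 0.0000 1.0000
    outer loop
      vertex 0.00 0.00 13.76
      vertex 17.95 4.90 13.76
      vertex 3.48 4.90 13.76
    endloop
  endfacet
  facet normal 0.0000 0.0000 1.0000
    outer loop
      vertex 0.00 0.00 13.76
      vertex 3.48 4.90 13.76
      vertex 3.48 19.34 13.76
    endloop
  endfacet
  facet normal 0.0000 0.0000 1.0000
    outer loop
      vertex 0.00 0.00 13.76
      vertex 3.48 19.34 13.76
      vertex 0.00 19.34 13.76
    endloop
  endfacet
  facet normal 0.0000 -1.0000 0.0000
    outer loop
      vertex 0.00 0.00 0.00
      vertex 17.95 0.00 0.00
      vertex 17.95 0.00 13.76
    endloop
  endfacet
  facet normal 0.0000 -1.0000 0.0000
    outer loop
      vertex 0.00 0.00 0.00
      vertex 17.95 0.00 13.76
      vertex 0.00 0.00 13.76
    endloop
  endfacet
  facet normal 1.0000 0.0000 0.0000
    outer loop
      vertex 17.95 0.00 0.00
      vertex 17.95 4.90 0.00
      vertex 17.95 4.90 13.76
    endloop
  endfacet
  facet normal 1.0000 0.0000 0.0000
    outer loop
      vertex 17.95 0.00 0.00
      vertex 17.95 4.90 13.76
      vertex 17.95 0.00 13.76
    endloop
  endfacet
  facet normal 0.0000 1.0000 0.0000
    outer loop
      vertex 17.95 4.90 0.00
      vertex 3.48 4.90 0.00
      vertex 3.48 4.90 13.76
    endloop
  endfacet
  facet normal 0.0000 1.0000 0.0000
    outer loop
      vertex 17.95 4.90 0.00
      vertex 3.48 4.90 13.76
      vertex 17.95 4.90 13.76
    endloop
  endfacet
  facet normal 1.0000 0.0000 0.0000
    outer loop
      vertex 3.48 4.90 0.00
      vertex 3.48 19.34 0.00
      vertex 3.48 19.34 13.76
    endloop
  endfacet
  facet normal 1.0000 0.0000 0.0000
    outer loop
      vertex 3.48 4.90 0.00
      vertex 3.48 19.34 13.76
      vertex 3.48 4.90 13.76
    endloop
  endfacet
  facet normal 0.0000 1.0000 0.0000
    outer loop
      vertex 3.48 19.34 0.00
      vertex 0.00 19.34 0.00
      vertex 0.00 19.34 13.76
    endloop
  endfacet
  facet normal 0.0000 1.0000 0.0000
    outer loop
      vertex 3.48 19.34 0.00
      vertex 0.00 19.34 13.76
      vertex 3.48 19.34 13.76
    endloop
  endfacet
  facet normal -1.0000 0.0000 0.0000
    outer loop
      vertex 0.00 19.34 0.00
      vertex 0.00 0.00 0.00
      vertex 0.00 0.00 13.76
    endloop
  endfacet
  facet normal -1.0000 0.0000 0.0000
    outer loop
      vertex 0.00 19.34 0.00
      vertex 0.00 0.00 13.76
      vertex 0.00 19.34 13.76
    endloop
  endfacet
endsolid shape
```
; perimeter-only toolpath
G21 ; units = mm
G90 ; absolute positioning
G28 ; home
; layer 1
G0 Z1.97
G0 X0.00 Y0.00
G1 X17.95 Y0.00
G1 X17.95 Y4.90
G1 X3.48 Y4.90
G1 X3.48 Y19.34
G1 X0.00 Y19.34
G1 X0.00 Y0.00
; layer 2
G0 Z3.93
G0 X0.00 Y0.00
G1 X17.95 Y0.00
G1 X17.95 Y4.90
G1 X3.48 Y4.90
G1 X3.48 Y19.34
G1 X0.00 Y19.34
G1 X0.00 Y0.00
; layer 3
G0 Z5.90
G0 X0.00 Y0.00
G1 X17.95 Y0.00
G1 X17.95 Y4.90
G1 X3.48 Y4.90
G1 X3.48 Y19.34
G1 X0.00 Y19.34
G1 X0.00 Y0.00
; layer 4
G0 Z7.86
G0 X0.00 Y0.00
G1 X17.95 Y0.00
G1 X17.95 Y4.90
G1 X3.48 Y4.90
G1 X3.48 Y19.34
G1 X0.00 Y19.34
G1 X0.00 Y0.00
; layer 5
G0 Z9.83
G0 X0.00 Y0.00
G1 X17.95 Y0.00
G1 X17.95 Y4.90
G1 X3.48 Y4.90
G1 X3.48 Y19.34
G1 X0.00 Y19.34
G1 X0.00 Y0.00
; layer 6
G0 Z11.79
G0 X0.00 Y0.00
G1 X17.95 Y0.00
G1 X17.95 Y4.90
G1 X3.48 Y4.90
G1 X3.48 Y19.34
G1 X0.00 Y19.34
G1 X0.00 Y0.00
; layer 7
G0 Z13.76
G0 X0.00 Y0.00
G1 X17.95 Y0.00
G1 X17.95 Y4.90
G1 X3.48 Y4.90
G1 X3.48 Y19.34
G1 X0.00 Y19.34
G1 X0.00 Y0.00
M2 ; end

The solid is an L-shaped prism: outer 17.9 × 19.3 mm, arm thicknesses ≈ 4.9 mm (horizontal) and 3.48 mm (vertical), extruded 13.8 mm in z. Slicing at Δz = 1.97 mm — 7 equal slices spanning the solid's height, so layer i sits at z = i·h/7 — gives 7 non-empty perimeters. Each is a 6-segment closed polygon; G0 lifts to the layer z and rapids to the start vertex, then G1 traces the edges.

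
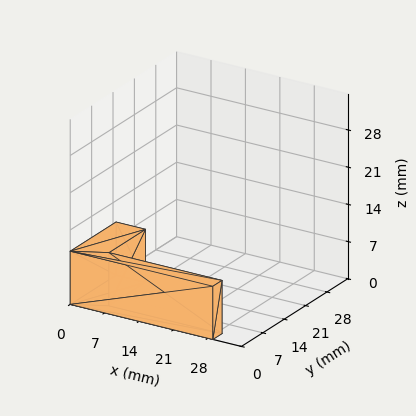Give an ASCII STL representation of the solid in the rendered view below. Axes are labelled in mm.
Reading the render: the shape is an L-shaped prism: outer 29 × 15 mm, arm thicknesses ≈ 3 mm (horizontal) and 6 mm (vertical), extruded 10 mm in z (dimensions read to the nearest mm from the axis ticks). For the STL, each face is triangulated and given an outward normal.

solid part
  facet normal 0.0000 0.0000 -1.0000
    outer loop
      vertex 29.00 3.00 0.00
      vertex 29.00 0.00 0.00
      vertex 0.00 0.00 0.00
    endloop
  endfacet
  facet normal 0.0000 0.0000 -1.0000
    outer loop
      vertex 6.00 3.00 0.00
      vertex 29.00 3.00 0.00
      vertex 0.00 0.00 0.00
    endloop
  endfacet
  facet normal 0.0000 0.0000 -1.0000
    outer loop
      vertex 6.00 15.00 0.00
      vertex 6.00 3.00 0.00
      vertex 0.00 0.00 0.00
    endloop
  endfacet
  facet normal 0.0000 0.0000 -1.0000
    outer loop
      vertex 0.00 15.00 0.00
      vertex 6.00 15.00 0.00
      vertex 0.00 0.00 0.00
    endloop
  endfacet
  facet normal 0.0000 0.0000 1.0000
    outer loop
      vertex 0.00 0.00 10.00
      vertex 29.00 0.00 10.00
      vertex 29.00 3.00 10.00
    endloop
  endfacet
  facet normal 0.0000 0.0000 1.0000
    outer loop
      vertex 0.00 0.00 10.00
      vertex 29.00 3.00 10.00
      vertex 6.00 3.00 10.00
    endloop
  endfacet
  facet normal 0.0000 0.0000 1.0000
    outer loop
      vertex 0.00 0.00 10.00
      vertex 6.00 3.00 10.00
      vertex 6.00 15.00 10.00
    endloop
  endfacet
  facet normal 0.0000 0.0000 1.0000
    outer loop
      vertex 0.00 0.00 10.00
      vertex 6.00 15.00 10.00
      vertex 0.00 15.00 10.00
    endloop
  endfacet
  facet normal 0.0000 -1.0000 0.0000
    outer loop
      vertex 0.00 0.00 0.00
      vertex 29.00 0.00 0.00
      vertex 29.00 0.00 10.00
    endloop
  endfacet
  facet normal 0.0000 -1.0000 0.0000
    outer loop
      vertex 0.00 0.00 0.00
      vertex 29.00 0.00 10.00
      vertex 0.00 0.00 10.00
    endloop
  endfacet
  facet normal 1.0000 0.0000 0.0000
    outer loop
      vertex 29.00 0.00 0.00
      vertex 29.00 3.00 0.00
      vertex 29.00 3.00 10.00
    endloop
  endfacet
  facet normal 1.0000 0.0000 0.0000
    outer loop
      vertex 29.00 0.00 0.00
      vertex 29.00 3.00 10.00
      vertex 29.00 0.00 10.00
    endloop
  endfacet
  facet normal 0.0000 1.0000 0.0000
    outer loop
      vertex 29.00 3.00 0.00
      vertex 6.00 3.00 0.00
      vertex 6.00 3.00 10.00
    endloop
  endfacet
  facet normal 0.0000 1.0000 0.0000
    outer loop
      vertex 29.00 3.00 0.00
      vertex 6.00 3.00 10.00
      vertex 29.00 3.00 10.00
    endloop
  endfacet
  facet normal 1.0000 0.0000 0.0000
    outer loop
      vertex 6.00 3.00 0.00
      vertex 6.00 15.00 0.00
      vertex 6.00 15.00 10.00
    endloop
  endfacet
  facet normal 1.0000 0.0000 0.0000
    outer loop
      vertex 6.00 3.00 0.00
      vertex 6.00 15.00 10.00
      vertex 6.00 3.00 10.00
    endloop
  endfacet
  facet normal 0.0000 1.0000 0.0000
    outer loop
      vertex 6.00 15.00 0.00
      vertex 0.00 15.00 0.00
      vertex 0.00 15.00 10.00
    endloop
  endfacet
  facet normal 0.0000 1.0000 0.0000
    outer loop
      vertex 6.00 15.00 0.00
      vertex 0.00 15.00 10.00
      vertex 6.00 15.00 10.00
    endloop
  endfacet
  facet normal -1.0000 0.0000 0.0000
    outer loop
      vertex 0.00 15.00 0.00
      vertex 0.00 0.00 0.00
      vertex 0.00 0.00 10.00
    endloop
  endfacet
  facet normal -1.0000 0.0000 0.0000
    outer loop
      vertex 0.00 15.00 0.00
      vertex 0.00 0.00 10.00
      vertex 0.00 15.00 10.00
    endloop
  endfacet
endsolid part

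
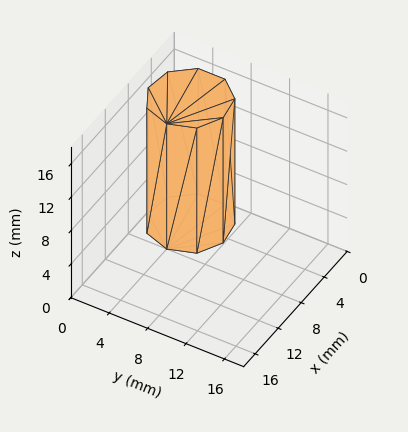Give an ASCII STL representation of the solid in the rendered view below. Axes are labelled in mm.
Reading the render: the shape is a regular 9-sided prism (a cylinder approximated with 9 flat sides), circumscribed radius ≈ 4 mm, height ≈ 15 mm (dimensions read to the nearest mm from the axis ticks). For the STL, each face is triangulated and given an outward normal.

solid part
  facet normal 0.0000 0.0000 -1.0000
    outer loop
      vertex 4.7 7.9 0.0
      vertex 7.1 6.6 0.0
      vertex 8.0 4.0 0.0
    endloop
  endfacet
  facet normal 0.0000 0.0000 -1.0000
    outer loop
      vertex 2.0 7.5 0.0
      vertex 4.7 7.9 0.0
      vertex 8.0 4.0 0.0
    endloop
  endfacet
  facet normal 0.0000 0.0000 -1.0000
    outer loop
      vertex 0.2 5.4 0.0
      vertex 2.0 7.5 0.0
      vertex 8.0 4.0 0.0
    endloop
  endfacet
  facet normal 0.0000 0.0000 -1.0000
    outer loop
      vertex 0.2 2.6 0.0
      vertex 0.2 5.4 0.0
      vertex 8.0 4.0 0.0
    endloop
  endfacet
  facet normal 0.0000 0.0000 -1.0000
    outer loop
      vertex 2.0 0.5 0.0
      vertex 0.2 2.6 0.0
      vertex 8.0 4.0 0.0
    endloop
  endfacet
  facet normal 0.0000 0.0000 -1.0000
    outer loop
      vertex 4.7 0.1 0.0
      vertex 2.0 0.5 0.0
      vertex 8.0 4.0 0.0
    endloop
  endfacet
  facet normal 0.0000 0.0000 -1.0000
    outer loop
      vertex 7.1 1.4 0.0
      vertex 4.7 0.1 0.0
      vertex 8.0 4.0 0.0
    endloop
  endfacet
  facet normal 0.0000 0.0000 1.0000
    outer loop
      vertex 8.0 4.0 15.0
      vertex 7.1 6.6 15.0
      vertex 4.7 7.9 15.0
    endloop
  endfacet
  facet normal 0.0000 0.0000 1.0000
    outer loop
      vertex 8.0 4.0 15.0
      vertex 4.7 7.9 15.0
      vertex 2.0 7.5 15.0
    endloop
  endfacet
  facet normal 0.0000 0.0000 1.0000
    outer loop
      vertex 8.0 4.0 15.0
      vertex 2.0 7.5 15.0
      vertex 0.2 5.4 15.0
    endloop
  endfacet
  facet normal 0.0000 0.0000 1.0000
    outer loop
      vertex 8.0 4.0 15.0
      vertex 0.2 5.4 15.0
      vertex 0.2 2.6 15.0
    endloop
  endfacet
  facet normal 0.0000 0.0000 1.0000
    outer loop
      vertex 8.0 4.0 15.0
      vertex 0.2 2.6 15.0
      vertex 2.0 0.5 15.0
    endloop
  endfacet
  facet normal 0.0000 0.0000 1.0000
    outer loop
      vertex 8.0 4.0 15.0
      vertex 2.0 0.5 15.0
      vertex 4.7 0.1 15.0
    endloop
  endfacet
  facet normal 0.0000 0.0000 1.0000
    outer loop
      vertex 8.0 4.0 15.0
      vertex 4.7 0.1 15.0
      vertex 7.1 1.4 15.0
    endloop
  endfacet
  facet normal 0.9450 0.3271 0.0000
    outer loop
      vertex 8.0 4.0 0.0
      vertex 7.1 6.6 0.0
      vertex 7.1 6.6 15.0
    endloop
  endfacet
  facet normal 0.9450 0.3271 0.0000
    outer loop
      vertex 8.0 4.0 0.0
      vertex 7.1 6.6 15.0
      vertex 8.0 4.0 15.0
    endloop
  endfacet
  facet normal 0.4763 0.8793 0.0000
    outer loop
      vertex 7.1 6.6 0.0
      vertex 4.7 7.9 0.0
      vertex 4.7 7.9 15.0
    endloop
  endfacet
  facet normal 0.4763 0.8793 0.0000
    outer loop
      vertex 7.1 6.6 0.0
      vertex 4.7 7.9 15.0
      vertex 7.1 6.6 15.0
    endloop
  endfacet
  facet normal -0.1465 0.9892 0.0000
    outer loop
      vertex 4.7 7.9 0.0
      vertex 2.0 7.5 0.0
      vertex 2.0 7.5 15.0
    endloop
  endfacet
  facet normal -0.1465 0.9892 0.0000
    outer loop
      vertex 4.7 7.9 0.0
      vertex 2.0 7.5 15.0
      vertex 4.7 7.9 15.0
    endloop
  endfacet
  facet normal -0.7593 0.6508 0.0000
    outer loop
      vertex 2.0 7.5 0.0
      vertex 0.2 5.4 0.0
      vertex 0.2 5.4 15.0
    endloop
  endfacet
  facet normal -0.7593 0.6508 0.0000
    outer loop
      vertex 2.0 7.5 0.0
      vertex 0.2 5.4 15.0
      vertex 2.0 7.5 15.0
    endloop
  endfacet
  facet normal -1.0000 0.0000 0.0000
    outer loop
      vertex 0.2 5.4 0.0
      vertex 0.2 2.6 0.0
      vertex 0.2 2.6 15.0
    endloop
  endfacet
  facet normal -1.0000 0.0000 0.0000
    outer loop
      vertex 0.2 5.4 0.0
      vertex 0.2 2.6 15.0
      vertex 0.2 5.4 15.0
    endloop
  endfacet
  facet normal -0.7593 -0.6508 0.0000
    outer loop
      vertex 0.2 2.6 0.0
      vertex 2.0 0.5 0.0
      vertex 2.0 0.5 15.0
    endloop
  endfacet
  facet normal -0.7593 -0.6508 0.0000
    outer loop
      vertex 0.2 2.6 0.0
      vertex 2.0 0.5 15.0
      vertex 0.2 2.6 15.0
    endloop
  endfacet
  facet normal -0.1465 -0.9892 0.0000
    outer loop
      vertex 2.0 0.5 0.0
      vertex 4.7 0.1 0.0
      vertex 4.7 0.1 15.0
    endloop
  endfacet
  facet normal -0.1465 -0.9892 0.0000
    outer loop
      vertex 2.0 0.5 0.0
      vertex 4.7 0.1 15.0
      vertex 2.0 0.5 15.0
    endloop
  endfacet
  facet normal 0.4763 -0.8793 0.0000
    outer loop
      vertex 4.7 0.1 0.0
      vertex 7.1 1.4 0.0
      vertex 7.1 1.4 15.0
    endloop
  endfacet
  facet normal 0.4763 -0.8793 0.0000
    outer loop
      vertex 4.7 0.1 0.0
      vertex 7.1 1.4 15.0
      vertex 4.7 0.1 15.0
    endloop
  endfacet
  facet normal 0.9450 -0.3271 0.0000
    outer loop
      vertex 7.1 1.4 0.0
      vertex 8.0 4.0 0.0
      vertex 8.0 4.0 15.0
    endloop
  endfacet
  facet normal 0.9450 -0.3271 0.0000
    outer loop
      vertex 7.1 1.4 0.0
      vertex 8.0 4.0 15.0
      vertex 7.1 1.4 15.0
    endloop
  endfacet
endsolid part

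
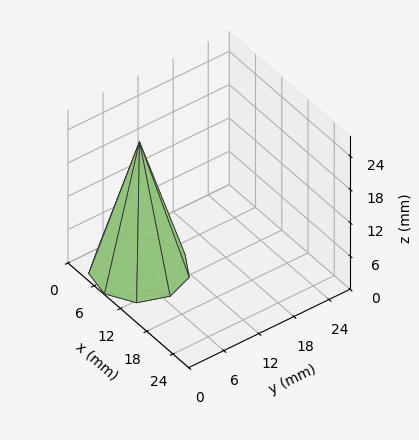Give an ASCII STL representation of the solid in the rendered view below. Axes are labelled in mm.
Reading the render: the shape is a regular 9-sided pyramid, base circumscribed radius ≈ 7 mm, apex at z ≈ 23 mm (dimensions read to the nearest mm from the axis ticks). For the STL, each face is triangulated and given an outward normal.

solid part
  facet normal 0.0000 0.0000 -1.0000
    outer loop
      vertex 8.216 13.894 0.000
      vertex 12.362 11.500 0.000
      vertex 14.000 7.000 0.000
    endloop
  endfacet
  facet normal 0.0000 0.0000 -1.0000
    outer loop
      vertex 3.500 13.062 0.000
      vertex 8.216 13.894 0.000
      vertex 14.000 7.000 0.000
    endloop
  endfacet
  facet normal 0.0000 0.0000 -1.0000
    outer loop
      vertex 0.422 9.394 0.000
      vertex 3.500 13.062 0.000
      vertex 14.000 7.000 0.000
    endloop
  endfacet
  facet normal 0.0000 0.0000 -1.0000
    outer loop
      vertex 0.422 4.606 0.000
      vertex 0.422 9.394 0.000
      vertex 14.000 7.000 0.000
    endloop
  endfacet
  facet normal 0.0000 0.0000 -1.0000
    outer loop
      vertex 3.500 0.938 0.000
      vertex 0.422 4.606 0.000
      vertex 14.000 7.000 0.000
    endloop
  endfacet
  facet normal 0.0000 0.0000 -1.0000
    outer loop
      vertex 8.216 0.106 0.000
      vertex 3.500 0.938 0.000
      vertex 14.000 7.000 0.000
    endloop
  endfacet
  facet normal 0.0000 0.0000 -1.0000
    outer loop
      vertex 12.362 2.500 0.000
      vertex 8.216 0.106 0.000
      vertex 14.000 7.000 0.000
    endloop
  endfacet
  facet normal 0.9035 0.3289 0.2750
    outer loop
      vertex 14.000 7.000 0.000
      vertex 12.362 11.500 0.000
      vertex 7.000 7.000 23.000
    endloop
  endfacet
  facet normal 0.4808 0.8326 0.2750
    outer loop
      vertex 12.362 11.500 0.000
      vertex 8.216 13.894 0.000
      vertex 7.000 7.000 23.000
    endloop
  endfacet
  facet normal -0.1670 0.9468 0.2750
    outer loop
      vertex 8.216 13.894 0.000
      vertex 3.500 13.062 0.000
      vertex 7.000 7.000 23.000
    endloop
  endfacet
  facet normal -0.7365 0.6180 0.2750
    outer loop
      vertex 3.500 13.062 0.000
      vertex 0.422 9.394 0.000
      vertex 7.000 7.000 23.000
    endloop
  endfacet
  facet normal -0.9615 0.0000 0.2750
    outer loop
      vertex 0.422 9.394 0.000
      vertex 0.422 4.606 0.000
      vertex 7.000 7.000 23.000
    endloop
  endfacet
  facet normal -0.7365 -0.6180 0.2750
    outer loop
      vertex 0.422 4.606 0.000
      vertex 3.500 0.938 0.000
      vertex 7.000 7.000 23.000
    endloop
  endfacet
  facet normal -0.1670 -0.9468 0.2750
    outer loop
      vertex 3.500 0.938 0.000
      vertex 8.216 0.106 0.000
      vertex 7.000 7.000 23.000
    endloop
  endfacet
  facet normal 0.4808 -0.8326 0.2750
    outer loop
      vertex 8.216 0.106 0.000
      vertex 12.362 2.500 0.000
      vertex 7.000 7.000 23.000
    endloop
  endfacet
  facet normal 0.9035 -0.3289 0.2750
    outer loop
      vertex 12.362 2.500 0.000
      vertex 14.000 7.000 0.000
      vertex 7.000 7.000 23.000
    endloop
  endfacet
endsolid part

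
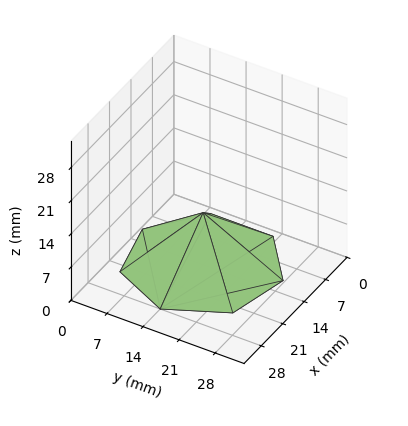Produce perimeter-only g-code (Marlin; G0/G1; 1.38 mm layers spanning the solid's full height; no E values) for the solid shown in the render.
Reading the render: the shape is a regular 7-sided pyramid, base circumscribed radius ≈ 14 mm, apex at z ≈ 11 mm (dimensions read to the nearest mm from the axis ticks). For the g-code, the solid's height is divided into equal slices at the stated Δz and each level perimeter traced with G1 moves after a G0 lift.

; perimeter-only toolpath
G21 ; units = mm
G90 ; absolute positioning
G28 ; home
; layer 1
G0 Z1.38
G0 X26.25 Y14.00
G1 X21.64 Y23.58
G1 X11.27 Y25.94
G1 X2.97 Y19.31
G1 X2.97 Y8.69
G1 X11.27 Y2.06
G1 X21.64 Y4.42
G1 X26.25 Y14.00
; layer 2
G0 Z2.75
G0 X24.50 Y14.00
G1 X20.55 Y22.21
G1 X11.66 Y24.24
G1 X4.54 Y18.55
G1 X4.54 Y9.45
G1 X11.66 Y3.76
G1 X20.55 Y5.79
G1 X24.50 Y14.00
; layer 3
G0 Z4.12
G0 X22.75 Y14.00
G1 X19.46 Y20.84
G1 X12.05 Y22.53
G1 X6.12 Y17.79
G1 X6.12 Y10.21
G1 X12.05 Y5.47
G1 X19.46 Y7.16
G1 X22.75 Y14.00
; layer 4
G0 Z5.50
G0 X21.00 Y14.00
G1 X18.37 Y19.48
G1 X12.44 Y20.82
G1 X7.70 Y17.04
G1 X7.70 Y10.96
G1 X12.44 Y7.17
G1 X18.37 Y8.53
G1 X21.00 Y14.00
; layer 5
G0 Z6.88
G0 X19.25 Y14.00
G1 X17.27 Y18.11
G1 X12.83 Y19.12
G1 X9.27 Y16.28
G1 X9.27 Y11.72
G1 X12.83 Y8.88
G1 X17.27 Y9.89
G1 X19.25 Y14.00
; layer 6
G0 Z8.25
G0 X17.50 Y14.00
G1 X16.18 Y16.74
G1 X13.22 Y17.41
G1 X10.85 Y15.52
G1 X10.85 Y12.48
G1 X13.22 Y10.59
G1 X16.18 Y11.26
G1 X17.50 Y14.00
; layer 7
G0 Z9.62
G0 X15.75 Y14.00
G1 X15.09 Y15.37
G1 X13.61 Y15.71
G1 X12.42 Y14.76
G1 X12.42 Y13.24
G1 X13.61 Y12.29
G1 X15.09 Y12.63
G1 X15.75 Y14.00
M2 ; end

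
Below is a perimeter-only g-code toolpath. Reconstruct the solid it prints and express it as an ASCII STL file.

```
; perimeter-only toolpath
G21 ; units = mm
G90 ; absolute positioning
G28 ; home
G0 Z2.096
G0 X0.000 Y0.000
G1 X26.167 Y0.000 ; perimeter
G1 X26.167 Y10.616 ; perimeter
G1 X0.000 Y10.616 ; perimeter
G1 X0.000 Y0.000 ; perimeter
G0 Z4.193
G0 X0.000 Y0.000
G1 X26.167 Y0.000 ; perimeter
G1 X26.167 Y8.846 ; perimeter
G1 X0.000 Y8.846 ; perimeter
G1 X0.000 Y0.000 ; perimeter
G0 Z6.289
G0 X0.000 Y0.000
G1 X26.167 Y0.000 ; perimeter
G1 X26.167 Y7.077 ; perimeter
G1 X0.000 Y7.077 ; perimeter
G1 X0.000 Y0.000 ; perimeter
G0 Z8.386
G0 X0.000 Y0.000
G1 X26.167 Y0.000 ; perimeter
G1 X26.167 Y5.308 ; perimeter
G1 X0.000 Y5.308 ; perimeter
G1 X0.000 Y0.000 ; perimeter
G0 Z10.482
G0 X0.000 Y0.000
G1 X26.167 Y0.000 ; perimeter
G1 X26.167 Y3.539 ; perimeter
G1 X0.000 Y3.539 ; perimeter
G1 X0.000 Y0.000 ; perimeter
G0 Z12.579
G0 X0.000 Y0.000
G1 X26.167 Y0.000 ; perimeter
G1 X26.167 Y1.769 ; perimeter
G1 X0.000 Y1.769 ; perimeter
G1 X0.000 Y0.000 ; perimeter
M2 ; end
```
solid part
  facet normal 0.0000 0.0000 -1.0000
    outer loop
      vertex 26.167 12.385 0.000
      vertex 26.167 0.000 0.000
      vertex 0.000 0.000 0.000
    endloop
  endfacet
  facet normal 0.0000 0.0000 -1.0000
    outer loop
      vertex 0.000 12.385 0.000
      vertex 26.167 12.385 0.000
      vertex 0.000 0.000 0.000
    endloop
  endfacet
  facet normal 0.0000 -1.0000 0.0000
    outer loop
      vertex 0.000 0.000 0.000
      vertex 26.167 0.000 0.000
      vertex 26.167 0.000 14.675
    endloop
  endfacet
  facet normal 0.0000 -1.0000 0.0000
    outer loop
      vertex 0.000 0.000 0.000
      vertex 26.167 0.000 14.675
      vertex 0.000 0.000 14.675
    endloop
  endfacet
  facet normal 0.0000 0.7642 0.6450
    outer loop
      vertex 0.000 0.000 14.675
      vertex 26.167 0.000 14.675
      vertex 26.167 12.385 0.000
    endloop
  endfacet
  facet normal 0.0000 0.7642 0.6450
    outer loop
      vertex 0.000 0.000 14.675
      vertex 26.167 12.385 0.000
      vertex 0.000 12.385 0.000
    endloop
  endfacet
  facet normal -1.0000 0.0000 0.0000
    outer loop
      vertex 0.000 0.000 14.675
      vertex 0.000 12.385 0.000
      vertex 0.000 0.000 0.000
    endloop
  endfacet
  facet normal 1.0000 0.0000 0.0000
    outer loop
      vertex 26.167 0.000 0.000
      vertex 26.167 12.385 0.000
      vertex 26.167 0.000 14.675
    endloop
  endfacet
endsolid part

The G0 Z moves step by Δz≈2.096 mm. The G1 loops shrink linearly with z, so the solid tapers from its base footprint up to z≈14.7. Closing with a flat bottom cap and the tapered top and triangulating gives 8 facets — a wedge (ramp): 26.2 × 12.4 mm base, rising to 14.7 mm along the y=0 edge and sloping linearly to z=0 at y=12.4.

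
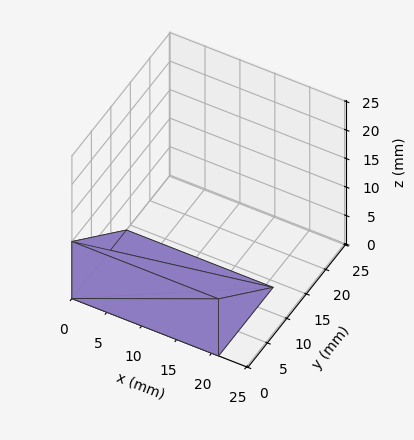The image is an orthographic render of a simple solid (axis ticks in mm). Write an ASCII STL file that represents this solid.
Reading the render: the shape is a wedge (ramp): 21 × 14 mm base, rising to 10 mm along the y=0 edge and sloping linearly to z=0 at y=14 (dimensions read to the nearest mm from the axis ticks). For the STL, each face is triangulated and given an outward normal.

solid part
  facet normal 0.0000 0.0000 -1.0000
    outer loop
      vertex 21.0 14.0 0.0
      vertex 21.0 0.0 0.0
      vertex 0.0 0.0 0.0
    endloop
  endfacet
  facet normal 0.0000 0.0000 -1.0000
    outer loop
      vertex 0.0 14.0 0.0
      vertex 21.0 14.0 0.0
      vertex 0.0 0.0 0.0
    endloop
  endfacet
  facet normal 0.0000 -1.0000 0.0000
    outer loop
      vertex 0.0 0.0 0.0
      vertex 21.0 0.0 0.0
      vertex 21.0 0.0 10.0
    endloop
  endfacet
  facet normal 0.0000 -1.0000 0.0000
    outer loop
      vertex 0.0 0.0 0.0
      vertex 21.0 0.0 10.0
      vertex 0.0 0.0 10.0
    endloop
  endfacet
  facet normal 0.0000 0.5812 0.8137
    outer loop
      vertex 0.0 0.0 10.0
      vertex 21.0 0.0 10.0
      vertex 21.0 14.0 0.0
    endloop
  endfacet
  facet normal 0.0000 0.5812 0.8137
    outer loop
      vertex 0.0 0.0 10.0
      vertex 21.0 14.0 0.0
      vertex 0.0 14.0 0.0
    endloop
  endfacet
  facet normal -1.0000 0.0000 0.0000
    outer loop
      vertex 0.0 0.0 10.0
      vertex 0.0 14.0 0.0
      vertex 0.0 0.0 0.0
    endloop
  endfacet
  facet normal 1.0000 0.0000 0.0000
    outer loop
      vertex 21.0 0.0 0.0
      vertex 21.0 14.0 0.0
      vertex 21.0 0.0 10.0
    endloop
  endfacet
endsolid part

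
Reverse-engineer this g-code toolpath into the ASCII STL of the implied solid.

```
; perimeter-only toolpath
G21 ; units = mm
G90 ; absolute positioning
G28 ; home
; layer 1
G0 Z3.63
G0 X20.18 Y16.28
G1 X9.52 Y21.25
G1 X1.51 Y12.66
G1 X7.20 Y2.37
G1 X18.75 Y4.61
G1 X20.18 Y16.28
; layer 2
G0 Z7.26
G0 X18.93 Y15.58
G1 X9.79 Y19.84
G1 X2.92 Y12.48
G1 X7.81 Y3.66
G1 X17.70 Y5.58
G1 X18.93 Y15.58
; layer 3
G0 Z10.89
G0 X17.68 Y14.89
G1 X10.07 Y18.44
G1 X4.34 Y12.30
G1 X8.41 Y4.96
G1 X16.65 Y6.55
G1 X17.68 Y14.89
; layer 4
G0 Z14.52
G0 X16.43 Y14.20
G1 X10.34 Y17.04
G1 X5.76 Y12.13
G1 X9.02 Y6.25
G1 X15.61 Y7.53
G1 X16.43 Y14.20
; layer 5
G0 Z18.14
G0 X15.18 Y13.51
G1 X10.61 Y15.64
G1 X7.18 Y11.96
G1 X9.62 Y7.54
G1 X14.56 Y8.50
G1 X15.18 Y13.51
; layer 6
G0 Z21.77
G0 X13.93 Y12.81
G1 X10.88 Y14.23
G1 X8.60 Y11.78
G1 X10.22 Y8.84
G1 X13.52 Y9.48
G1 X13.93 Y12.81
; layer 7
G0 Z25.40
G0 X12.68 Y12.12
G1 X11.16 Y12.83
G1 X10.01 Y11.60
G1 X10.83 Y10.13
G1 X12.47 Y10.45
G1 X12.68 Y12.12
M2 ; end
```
solid part
  facet normal 0.0000 0.0000 -1.0000
    outer loop
      vertex 0.09 12.83 0.00
      vertex 9.25 22.65 0.00
      vertex 21.43 16.97 0.00
    endloop
  endfacet
  facet normal 0.0000 0.0000 -1.0000
    outer loop
      vertex 6.60 1.07 0.00
      vertex 0.09 12.83 0.00
      vertex 21.43 16.97 0.00
    endloop
  endfacet
  facet normal 0.0000 0.0000 -1.0000
    outer loop
      vertex 19.79 3.63 0.00
      vertex 6.60 1.07 0.00
      vertex 21.43 16.97 0.00
    endloop
  endfacet
  facet normal 0.4027 0.8635 0.3035
    outer loop
      vertex 21.43 16.97 0.00
      vertex 9.25 22.65 0.00
      vertex 11.43 11.43 29.03
    endloop
  endfacet
  facet normal -0.6968 0.6499 0.3035
    outer loop
      vertex 9.25 22.65 0.00
      vertex 0.09 12.83 0.00
      vertex 11.43 11.43 29.03
    endloop
  endfacet
  facet normal -0.8337 -0.4615 0.3034
    outer loop
      vertex 0.09 12.83 0.00
      vertex 6.60 1.07 0.00
      vertex 11.43 11.43 29.03
    endloop
  endfacet
  facet normal 0.1815 -0.9353 0.3036
    outer loop
      vertex 6.60 1.07 0.00
      vertex 19.79 3.63 0.00
      vertex 11.43 11.43 29.03
    endloop
  endfacet
  facet normal 0.9457 -0.1163 0.3036
    outer loop
      vertex 19.79 3.63 0.00
      vertex 21.43 16.97 0.00
      vertex 11.43 11.43 29.03
    endloop
  endfacet
endsolid part

The G0 Z moves step by Δz≈3.63 mm. The G1 loops shrink linearly with z, so the solid tapers from its base footprint up to z≈29. Closing with a flat bottom cap and the tapered top and triangulating gives 8 facets — a regular 5-sided pyramid, base circumscribed radius ≈ 11.4 mm, apex at z ≈ 29 mm.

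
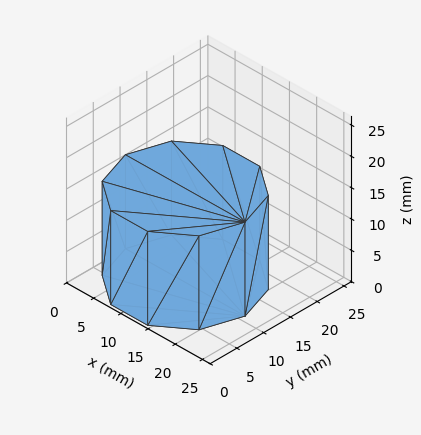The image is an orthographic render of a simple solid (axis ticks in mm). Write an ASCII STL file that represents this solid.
Reading the render: the shape is a regular 10-sided prism (a cylinder approximated with 10 flat sides), circumscribed radius ≈ 11 mm, height ≈ 15 mm (dimensions read to the nearest mm from the axis ticks). For the STL, each face is triangulated and given an outward normal.

solid part
  facet normal 0.0000 0.0000 -1.0000
    outer loop
      vertex 14.40 21.46 0.00
      vertex 19.90 17.47 0.00
      vertex 22.00 11.00 0.00
    endloop
  endfacet
  facet normal 0.0000 0.0000 -1.0000
    outer loop
      vertex 7.60 21.46 0.00
      vertex 14.40 21.46 0.00
      vertex 22.00 11.00 0.00
    endloop
  endfacet
  facet normal 0.0000 0.0000 -1.0000
    outer loop
      vertex 2.10 17.47 0.00
      vertex 7.60 21.46 0.00
      vertex 22.00 11.00 0.00
    endloop
  endfacet
  facet normal 0.0000 0.0000 -1.0000
    outer loop
      vertex 0.00 11.00 0.00
      vertex 2.10 17.47 0.00
      vertex 22.00 11.00 0.00
    endloop
  endfacet
  facet normal 0.0000 0.0000 -1.0000
    outer loop
      vertex 2.10 4.53 0.00
      vertex 0.00 11.00 0.00
      vertex 22.00 11.00 0.00
    endloop
  endfacet
  facet normal 0.0000 0.0000 -1.0000
    outer loop
      vertex 7.60 0.54 0.00
      vertex 2.10 4.53 0.00
      vertex 22.00 11.00 0.00
    endloop
  endfacet
  facet normal 0.0000 0.0000 -1.0000
    outer loop
      vertex 14.40 0.54 0.00
      vertex 7.60 0.54 0.00
      vertex 22.00 11.00 0.00
    endloop
  endfacet
  facet normal 0.0000 0.0000 -1.0000
    outer loop
      vertex 19.90 4.53 0.00
      vertex 14.40 0.54 0.00
      vertex 22.00 11.00 0.00
    endloop
  endfacet
  facet normal 0.0000 0.0000 1.0000
    outer loop
      vertex 22.00 11.00 15.00
      vertex 19.90 17.47 15.00
      vertex 14.40 21.46 15.00
    endloop
  endfacet
  facet normal 0.0000 0.0000 1.0000
    outer loop
      vertex 22.00 11.00 15.00
      vertex 14.40 21.46 15.00
      vertex 7.60 21.46 15.00
    endloop
  endfacet
  facet normal 0.0000 0.0000 1.0000
    outer loop
      vertex 22.00 11.00 15.00
      vertex 7.60 21.46 15.00
      vertex 2.10 17.47 15.00
    endloop
  endfacet
  facet normal 0.0000 0.0000 1.0000
    outer loop
      vertex 22.00 11.00 15.00
      vertex 2.10 17.47 15.00
      vertex 0.00 11.00 15.00
    endloop
  endfacet
  facet normal 0.0000 0.0000 1.0000
    outer loop
      vertex 22.00 11.00 15.00
      vertex 0.00 11.00 15.00
      vertex 2.10 4.53 15.00
    endloop
  endfacet
  facet normal 0.0000 0.0000 1.0000
    outer loop
      vertex 22.00 11.00 15.00
      vertex 2.10 4.53 15.00
      vertex 7.60 0.54 15.00
    endloop
  endfacet
  facet normal 0.0000 0.0000 1.0000
    outer loop
      vertex 22.00 11.00 15.00
      vertex 7.60 0.54 15.00
      vertex 14.40 0.54 15.00
    endloop
  endfacet
  facet normal 0.0000 0.0000 1.0000
    outer loop
      vertex 22.00 11.00 15.00
      vertex 14.40 0.54 15.00
      vertex 19.90 4.53 15.00
    endloop
  endfacet
  facet normal 0.9512 0.3087 0.0000
    outer loop
      vertex 22.00 11.00 0.00
      vertex 19.90 17.47 0.00
      vertex 19.90 17.47 15.00
    endloop
  endfacet
  facet normal 0.9512 0.3087 0.0000
    outer loop
      vertex 22.00 11.00 0.00
      vertex 19.90 17.47 15.00
      vertex 22.00 11.00 15.00
    endloop
  endfacet
  facet normal 0.5872 0.8094 0.0000
    outer loop
      vertex 19.90 17.47 0.00
      vertex 14.40 21.46 0.00
      vertex 14.40 21.46 15.00
    endloop
  endfacet
  facet normal 0.5872 0.8094 0.0000
    outer loop
      vertex 19.90 17.47 0.00
      vertex 14.40 21.46 15.00
      vertex 19.90 17.47 15.00
    endloop
  endfacet
  facet normal 0.0000 1.0000 0.0000
    outer loop
      vertex 14.40 21.46 0.00
      vertex 7.60 21.46 0.00
      vertex 7.60 21.46 15.00
    endloop
  endfacet
  facet normal 0.0000 1.0000 0.0000
    outer loop
      vertex 14.40 21.46 0.00
      vertex 7.60 21.46 15.00
      vertex 14.40 21.46 15.00
    endloop
  endfacet
  facet normal -0.5872 0.8094 0.0000
    outer loop
      vertex 7.60 21.46 0.00
      vertex 2.10 17.47 0.00
      vertex 2.10 17.47 15.00
    endloop
  endfacet
  facet normal -0.5872 0.8094 0.0000
    outer loop
      vertex 7.60 21.46 0.00
      vertex 2.10 17.47 15.00
      vertex 7.60 21.46 15.00
    endloop
  endfacet
  facet normal -0.9512 0.3087 0.0000
    outer loop
      vertex 2.10 17.47 0.00
      vertex 0.00 11.00 0.00
      vertex 0.00 11.00 15.00
    endloop
  endfacet
  facet normal -0.9512 0.3087 0.0000
    outer loop
      vertex 2.10 17.47 0.00
      vertex 0.00 11.00 15.00
      vertex 2.10 17.47 15.00
    endloop
  endfacet
  facet normal -0.9512 -0.3087 0.0000
    outer loop
      vertex 0.00 11.00 0.00
      vertex 2.10 4.53 0.00
      vertex 2.10 4.53 15.00
    endloop
  endfacet
  facet normal -0.9512 -0.3087 0.0000
    outer loop
      vertex 0.00 11.00 0.00
      vertex 2.10 4.53 15.00
      vertex 0.00 11.00 15.00
    endloop
  endfacet
  facet normal -0.5872 -0.8094 0.0000
    outer loop
      vertex 2.10 4.53 0.00
      vertex 7.60 0.54 0.00
      vertex 7.60 0.54 15.00
    endloop
  endfacet
  facet normal -0.5872 -0.8094 0.0000
    outer loop
      vertex 2.10 4.53 0.00
      vertex 7.60 0.54 15.00
      vertex 2.10 4.53 15.00
    endloop
  endfacet
  facet normal 0.0000 -1.0000 0.0000
    outer loop
      vertex 7.60 0.54 0.00
      vertex 14.40 0.54 0.00
      vertex 14.40 0.54 15.00
    endloop
  endfacet
  facet normal 0.0000 -1.0000 0.0000
    outer loop
      vertex 7.60 0.54 0.00
      vertex 14.40 0.54 15.00
      vertex 7.60 0.54 15.00
    endloop
  endfacet
  facet normal 0.5872 -0.8094 0.0000
    outer loop
      vertex 14.40 0.54 0.00
      vertex 19.90 4.53 0.00
      vertex 19.90 4.53 15.00
    endloop
  endfacet
  facet normal 0.5872 -0.8094 0.0000
    outer loop
      vertex 14.40 0.54 0.00
      vertex 19.90 4.53 15.00
      vertex 14.40 0.54 15.00
    endloop
  endfacet
  facet normal 0.9512 -0.3087 0.0000
    outer loop
      vertex 19.90 4.53 0.00
      vertex 22.00 11.00 0.00
      vertex 22.00 11.00 15.00
    endloop
  endfacet
  facet normal 0.9512 -0.3087 0.0000
    outer loop
      vertex 19.90 4.53 0.00
      vertex 22.00 11.00 15.00
      vertex 19.90 4.53 15.00
    endloop
  endfacet
endsolid part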